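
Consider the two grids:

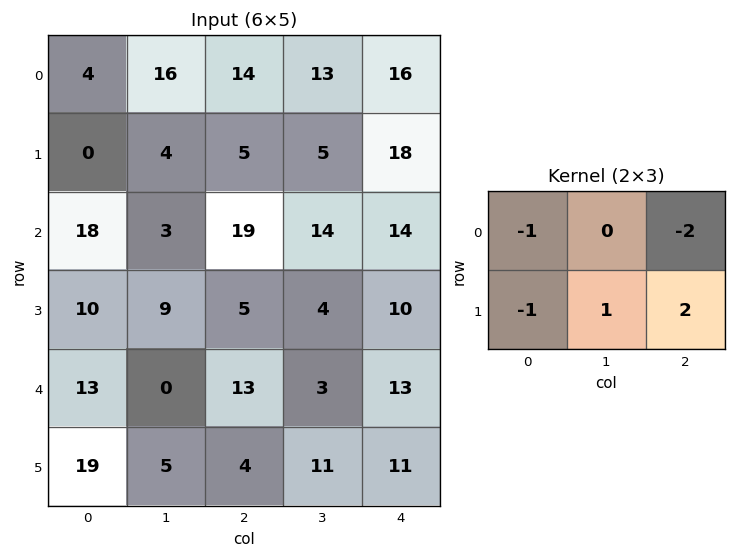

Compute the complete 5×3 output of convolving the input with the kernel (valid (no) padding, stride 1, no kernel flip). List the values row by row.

Output[0,0]: The receptive field on the input at this output position is [4 16 14 / 0 4 5]. Elementwise product with the kernel and sum: 4·-1 + 14·-2 + 0·-1 + 4·1 + 5·2.
Output[0,1]: The receptive field on the input at this output position is [16 14 13 / 4 5 5]. Elementwise product with the kernel and sum: 16·-1 + 13·-2 + 4·-1 + 5·1 + 5·2.

-18 -31 -10
13 30 -18
-47 -27 -28
-7 2 -9
-45 15 -10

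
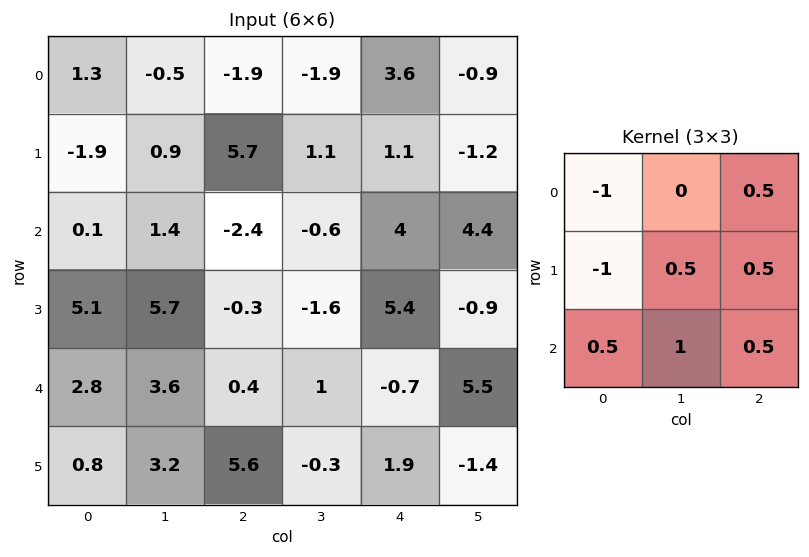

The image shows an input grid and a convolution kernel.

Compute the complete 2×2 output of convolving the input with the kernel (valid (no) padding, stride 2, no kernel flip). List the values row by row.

Output[0,0]: The receptive field on the input at this output position is [1.3 -0.5 -1.9 / -1.9 0.9 5.7 / 0.1 1.4 -2.4]. Elementwise product with the kernel and sum: 1.3·-1 + -1.9·0.5 + -1.9·-1 + 0.9·0.5 + 5.7·0.5 + 0.1·0.5 + 1.4·1 + -2.4·0.5.

3.2 -0.7
1.5 7.45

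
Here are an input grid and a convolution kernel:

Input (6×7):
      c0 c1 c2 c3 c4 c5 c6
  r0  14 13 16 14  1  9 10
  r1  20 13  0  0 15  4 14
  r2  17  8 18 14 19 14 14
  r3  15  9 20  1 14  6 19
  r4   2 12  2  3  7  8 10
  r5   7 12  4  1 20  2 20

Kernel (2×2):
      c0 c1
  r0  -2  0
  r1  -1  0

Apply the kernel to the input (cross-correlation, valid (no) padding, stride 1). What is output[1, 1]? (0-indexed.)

-34

The receptive field on the input at this output position is [13 0 / 8 18]. Elementwise product with the kernel and sum: 13·-2 + 8·-1.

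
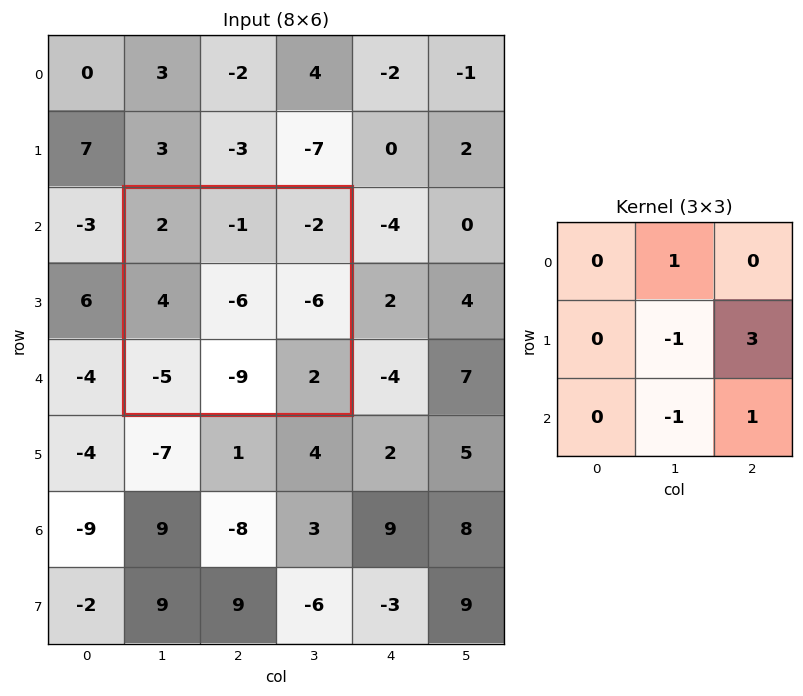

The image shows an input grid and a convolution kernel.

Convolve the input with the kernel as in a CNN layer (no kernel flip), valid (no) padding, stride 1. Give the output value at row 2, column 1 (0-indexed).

The receptive field on the input at this output position is [2 -1 -2 / 4 -6 -6 / -5 -9 2]. Elementwise product with the kernel and sum: -1·1 + -6·-1 + -6·3 + -9·-1 + 2·1.

-2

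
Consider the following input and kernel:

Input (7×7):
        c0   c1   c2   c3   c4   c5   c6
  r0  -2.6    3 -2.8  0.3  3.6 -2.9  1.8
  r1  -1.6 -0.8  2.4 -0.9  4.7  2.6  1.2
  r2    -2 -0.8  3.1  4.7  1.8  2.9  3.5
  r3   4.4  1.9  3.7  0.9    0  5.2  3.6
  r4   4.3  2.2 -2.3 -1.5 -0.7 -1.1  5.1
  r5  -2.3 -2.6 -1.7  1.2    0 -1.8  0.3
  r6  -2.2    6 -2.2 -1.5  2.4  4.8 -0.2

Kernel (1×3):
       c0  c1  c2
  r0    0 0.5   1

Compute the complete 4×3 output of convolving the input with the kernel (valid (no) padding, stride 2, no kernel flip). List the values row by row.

-1.3 3.75 0.35
2.7 4.15 4.95
-1.2 -1.45 4.55
0.8 1.65 2.2

Output[0,0]: The receptive field on the input at this output position is [-2.6 3 -2.8]. Elementwise product with the kernel and sum: 3·0.5 + -2.8·1.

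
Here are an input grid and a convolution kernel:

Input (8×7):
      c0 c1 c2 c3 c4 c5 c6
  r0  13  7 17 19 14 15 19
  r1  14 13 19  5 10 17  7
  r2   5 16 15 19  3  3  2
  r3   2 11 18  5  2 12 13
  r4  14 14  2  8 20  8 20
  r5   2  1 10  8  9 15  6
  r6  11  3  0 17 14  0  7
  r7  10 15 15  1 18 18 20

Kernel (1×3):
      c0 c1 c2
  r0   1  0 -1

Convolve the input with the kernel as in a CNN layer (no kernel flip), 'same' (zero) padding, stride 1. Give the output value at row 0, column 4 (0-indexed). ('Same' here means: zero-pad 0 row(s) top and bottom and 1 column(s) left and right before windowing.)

4

The receptive field on the zero-padded input at this output position is [19 14 15]. Elementwise product with the kernel and sum: 19·1 + 15·-1.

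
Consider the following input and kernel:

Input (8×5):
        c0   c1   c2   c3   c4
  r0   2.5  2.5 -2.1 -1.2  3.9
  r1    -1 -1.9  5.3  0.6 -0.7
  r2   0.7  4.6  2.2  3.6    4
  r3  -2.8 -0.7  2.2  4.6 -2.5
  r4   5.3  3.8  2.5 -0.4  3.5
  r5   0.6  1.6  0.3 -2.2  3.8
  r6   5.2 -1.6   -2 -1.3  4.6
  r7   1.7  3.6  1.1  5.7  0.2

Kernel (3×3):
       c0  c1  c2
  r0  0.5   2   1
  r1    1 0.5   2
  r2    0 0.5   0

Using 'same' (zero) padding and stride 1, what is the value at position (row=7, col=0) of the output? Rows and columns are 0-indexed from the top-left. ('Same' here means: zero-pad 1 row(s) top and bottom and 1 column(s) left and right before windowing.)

16.85

The receptive field on the zero-padded input at this output position is [0 5.2 -1.6 / 0 1.7 3.6 / 0 0 0]. Elementwise product with the kernel and sum: 0·0.5 + 5.2·2 + -1.6·1 + 0·1 + 1.7·0.5 + 3.6·2 + 0·0.5.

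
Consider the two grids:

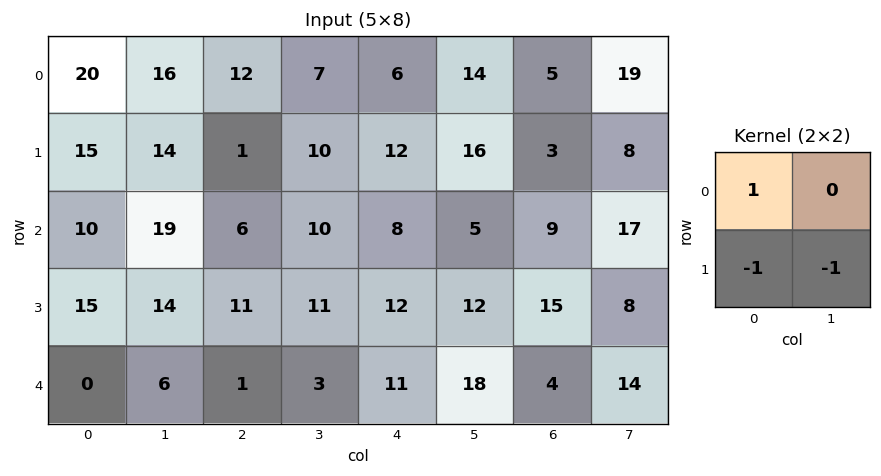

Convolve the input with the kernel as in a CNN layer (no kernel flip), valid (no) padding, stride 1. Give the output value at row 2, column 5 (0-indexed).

-22

The receptive field on the input at this output position is [5 9 / 12 15]. Elementwise product with the kernel and sum: 5·1 + 12·-1 + 15·-1.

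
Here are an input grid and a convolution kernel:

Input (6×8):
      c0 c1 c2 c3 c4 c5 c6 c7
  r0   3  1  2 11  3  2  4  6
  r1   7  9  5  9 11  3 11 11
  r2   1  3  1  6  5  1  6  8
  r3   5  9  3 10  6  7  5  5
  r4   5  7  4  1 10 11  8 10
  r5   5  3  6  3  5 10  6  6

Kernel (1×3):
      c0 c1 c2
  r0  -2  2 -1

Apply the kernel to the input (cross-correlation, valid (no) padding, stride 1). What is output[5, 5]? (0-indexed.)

The receptive field on the input at this output position is [10 6 6]. Elementwise product with the kernel and sum: 10·-2 + 6·2 + 6·-1.

-14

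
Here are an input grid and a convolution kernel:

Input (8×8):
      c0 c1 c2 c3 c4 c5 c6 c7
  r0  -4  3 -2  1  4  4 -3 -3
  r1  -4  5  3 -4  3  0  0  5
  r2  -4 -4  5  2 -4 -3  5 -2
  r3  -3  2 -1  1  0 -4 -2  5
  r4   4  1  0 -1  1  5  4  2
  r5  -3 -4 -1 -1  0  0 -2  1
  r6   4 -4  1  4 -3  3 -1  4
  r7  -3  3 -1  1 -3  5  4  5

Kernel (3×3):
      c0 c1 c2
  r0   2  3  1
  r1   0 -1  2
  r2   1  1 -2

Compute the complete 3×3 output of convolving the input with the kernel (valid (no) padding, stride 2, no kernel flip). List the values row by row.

-18 28 0
-14 8 -14
11 10 19

Output[0,0]: The receptive field on the input at this output position is [-4 3 -2 / -4 5 3 / -4 -4 5]. Elementwise product with the kernel and sum: -4·2 + 3·3 + -2·1 + 5·-1 + 3·2 + -4·1 + -4·1 + 5·-2.
Output[0,1]: The receptive field on the input at this output position is [-2 1 4 / 3 -4 3 / 5 2 -4]. Elementwise product with the kernel and sum: -2·2 + 1·3 + 4·1 + -4·-1 + 3·2 + 5·1 + 2·1 + -4·-2.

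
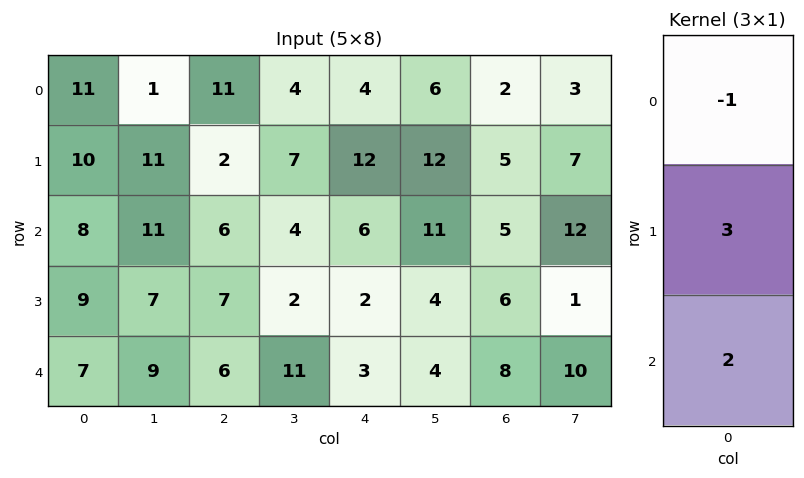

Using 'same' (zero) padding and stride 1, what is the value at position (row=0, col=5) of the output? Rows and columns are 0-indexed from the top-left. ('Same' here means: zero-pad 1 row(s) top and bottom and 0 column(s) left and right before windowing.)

42

The receptive field on the zero-padded input at this output position is [0 / 6 / 12]. Elementwise product with the kernel and sum: 0·-1 + 6·3 + 12·2.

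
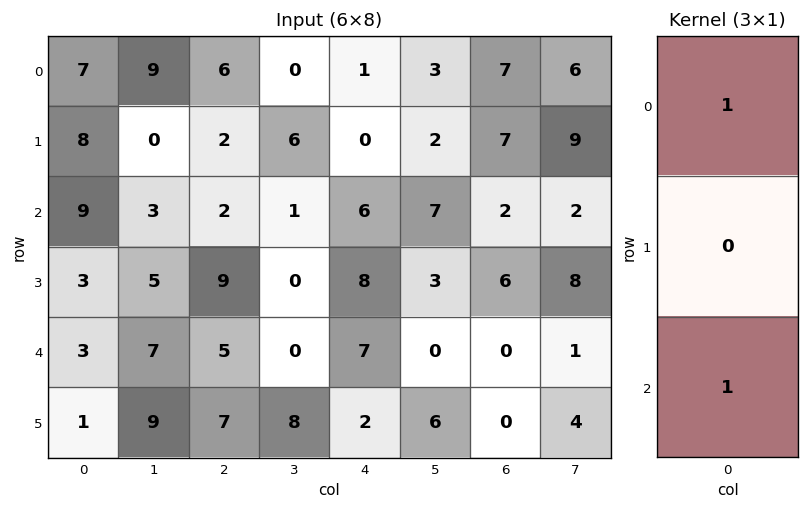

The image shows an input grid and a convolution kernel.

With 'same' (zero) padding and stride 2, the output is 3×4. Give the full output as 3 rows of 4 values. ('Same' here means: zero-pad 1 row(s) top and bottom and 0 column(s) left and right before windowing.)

8 2 0 7
11 11 8 13
4 16 10 6

Output[0,0]: The receptive field on the zero-padded input at this output position is [0 / 7 / 8]. Elementwise product with the kernel and sum: 0·1 + 8·1.
Output[0,1]: The receptive field on the zero-padded input at this output position is [0 / 6 / 2]. Elementwise product with the kernel and sum: 0·1 + 2·1.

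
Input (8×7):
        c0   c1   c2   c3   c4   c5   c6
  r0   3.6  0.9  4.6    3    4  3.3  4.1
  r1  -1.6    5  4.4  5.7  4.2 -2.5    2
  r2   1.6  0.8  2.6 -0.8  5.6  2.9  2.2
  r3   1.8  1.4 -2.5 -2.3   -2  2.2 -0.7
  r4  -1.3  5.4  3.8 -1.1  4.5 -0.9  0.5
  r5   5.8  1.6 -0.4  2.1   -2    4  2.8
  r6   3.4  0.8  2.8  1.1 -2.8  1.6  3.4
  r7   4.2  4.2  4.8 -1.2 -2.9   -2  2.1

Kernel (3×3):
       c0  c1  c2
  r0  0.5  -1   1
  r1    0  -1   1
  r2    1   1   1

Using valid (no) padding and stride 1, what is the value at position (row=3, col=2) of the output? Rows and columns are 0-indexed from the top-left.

The receptive field on the input at this output position is [-2.5 -2.3 -2 / 3.8 -1.1 4.5 / -0.4 2.1 -2]. Elementwise product with the kernel and sum: -2.5·0.5 + -2.3·-1 + -2·1 + -1.1·-1 + 4.5·1 + -0.4·1 + 2.1·1 + -2·1.

4.35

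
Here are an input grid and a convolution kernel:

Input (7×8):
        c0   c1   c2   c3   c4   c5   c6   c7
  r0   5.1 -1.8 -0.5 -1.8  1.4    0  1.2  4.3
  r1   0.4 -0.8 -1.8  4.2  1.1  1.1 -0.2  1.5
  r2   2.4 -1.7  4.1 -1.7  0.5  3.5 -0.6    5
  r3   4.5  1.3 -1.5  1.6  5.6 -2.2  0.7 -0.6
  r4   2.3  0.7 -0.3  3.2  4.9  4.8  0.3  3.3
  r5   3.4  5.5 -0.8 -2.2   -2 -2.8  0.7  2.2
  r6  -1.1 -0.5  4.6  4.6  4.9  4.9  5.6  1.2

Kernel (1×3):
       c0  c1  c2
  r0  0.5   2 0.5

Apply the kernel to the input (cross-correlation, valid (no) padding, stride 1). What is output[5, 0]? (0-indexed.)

12.3

The receptive field on the input at this output position is [3.4 5.5 -0.8]. Elementwise product with the kernel and sum: 3.4·0.5 + 5.5·2 + -0.8·0.5.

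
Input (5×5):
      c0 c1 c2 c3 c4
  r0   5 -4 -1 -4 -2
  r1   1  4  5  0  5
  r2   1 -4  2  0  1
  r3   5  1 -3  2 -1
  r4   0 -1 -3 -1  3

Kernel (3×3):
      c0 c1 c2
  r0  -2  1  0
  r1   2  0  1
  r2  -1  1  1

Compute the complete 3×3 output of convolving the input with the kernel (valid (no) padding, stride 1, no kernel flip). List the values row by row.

-10 21 12
-1 -13 -1
-3 11 -6

Output[0,0]: The receptive field on the input at this output position is [5 -4 -1 / 1 4 5 / 1 -4 2]. Elementwise product with the kernel and sum: 5·-2 + -4·1 + 1·2 + 5·1 + 1·-1 + -4·1 + 2·1.
Output[0,1]: The receptive field on the input at this output position is [-4 -1 -4 / 4 5 0 / -4 2 0]. Elementwise product with the kernel and sum: -4·-2 + -1·1 + 4·2 + 0·1 + -4·-1 + 2·1 + 0·1.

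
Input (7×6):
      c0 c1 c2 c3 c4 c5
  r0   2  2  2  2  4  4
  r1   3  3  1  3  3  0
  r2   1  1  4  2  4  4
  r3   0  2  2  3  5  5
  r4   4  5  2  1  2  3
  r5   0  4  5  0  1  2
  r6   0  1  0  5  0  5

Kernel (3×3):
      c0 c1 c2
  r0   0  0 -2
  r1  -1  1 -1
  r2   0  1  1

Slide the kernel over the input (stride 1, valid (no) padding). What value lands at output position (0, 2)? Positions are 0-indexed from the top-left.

-3

The receptive field on the input at this output position is [2 2 4 / 1 3 3 / 4 2 4]. Elementwise product with the kernel and sum: 4·-2 + 1·-1 + 3·1 + 3·-1 + 2·1 + 4·1.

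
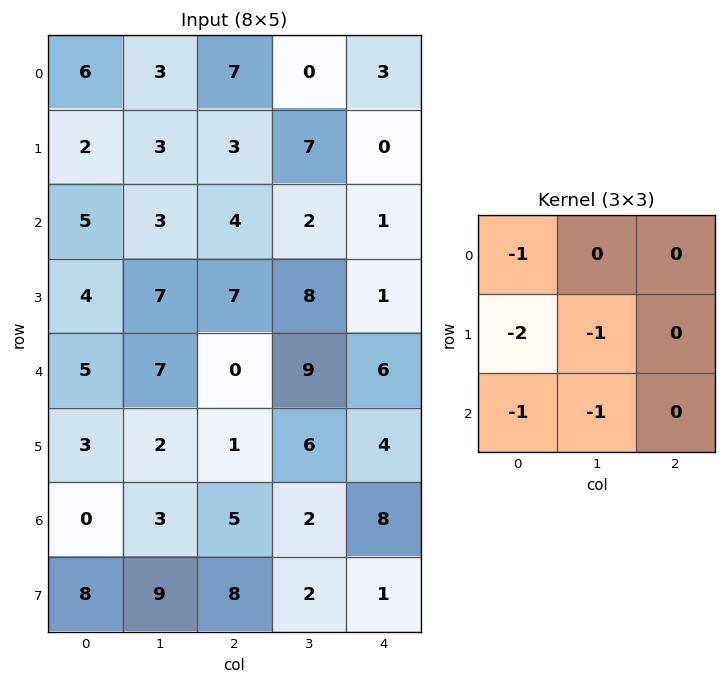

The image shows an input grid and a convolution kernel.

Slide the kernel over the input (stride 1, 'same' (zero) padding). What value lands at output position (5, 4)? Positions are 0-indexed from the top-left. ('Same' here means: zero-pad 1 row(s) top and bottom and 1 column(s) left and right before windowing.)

The receptive field on the zero-padded input at this output position is [9 6 0 / 6 4 0 / 2 8 0]. Elementwise product with the kernel and sum: 9·-1 + 6·-2 + 4·-1 + 2·-1 + 8·-1.

-35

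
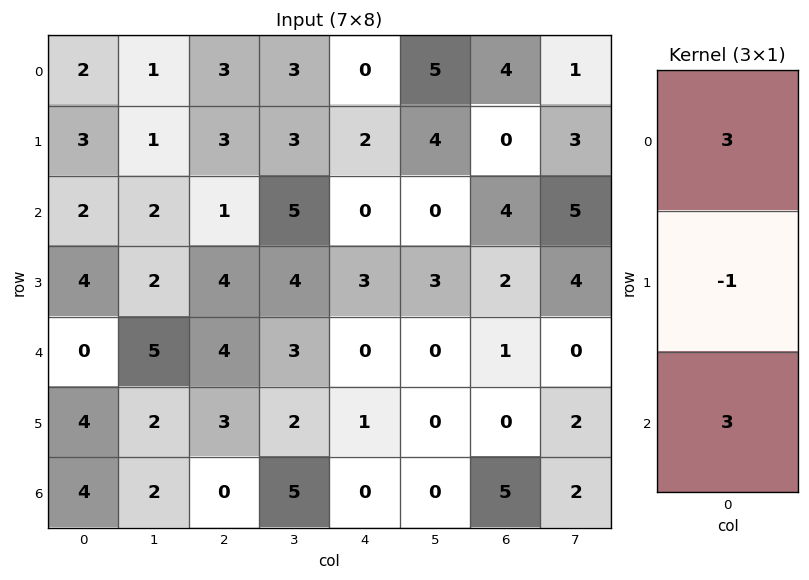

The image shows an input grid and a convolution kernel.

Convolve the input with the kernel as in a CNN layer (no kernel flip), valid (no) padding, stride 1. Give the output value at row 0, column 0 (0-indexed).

The receptive field on the input at this output position is [2 / 3 / 2]. Elementwise product with the kernel and sum: 2·3 + 3·-1 + 2·3.

9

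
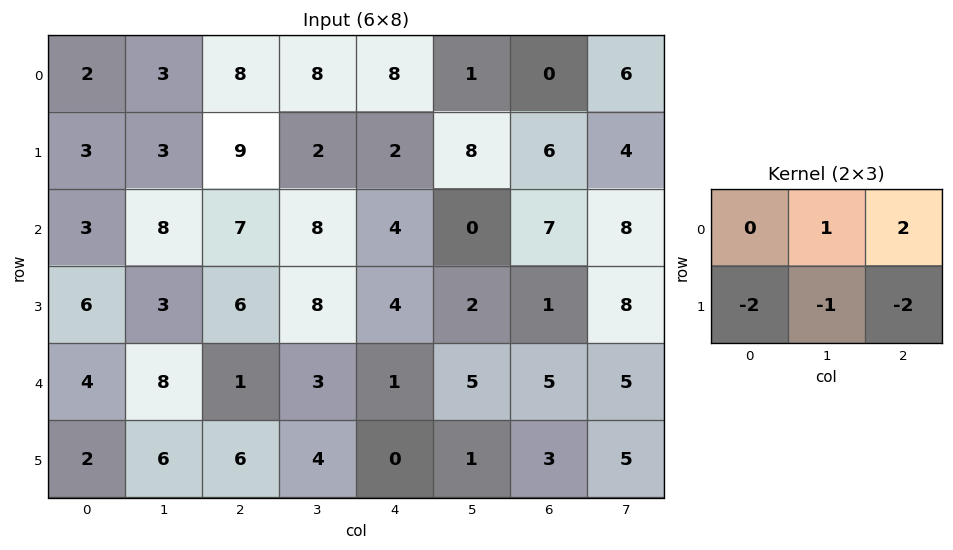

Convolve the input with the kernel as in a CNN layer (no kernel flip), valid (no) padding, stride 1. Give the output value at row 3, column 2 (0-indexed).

9

The receptive field on the input at this output position is [6 8 4 / 1 3 1]. Elementwise product with the kernel and sum: 8·1 + 4·2 + 1·-2 + 3·-1 + 1·-2.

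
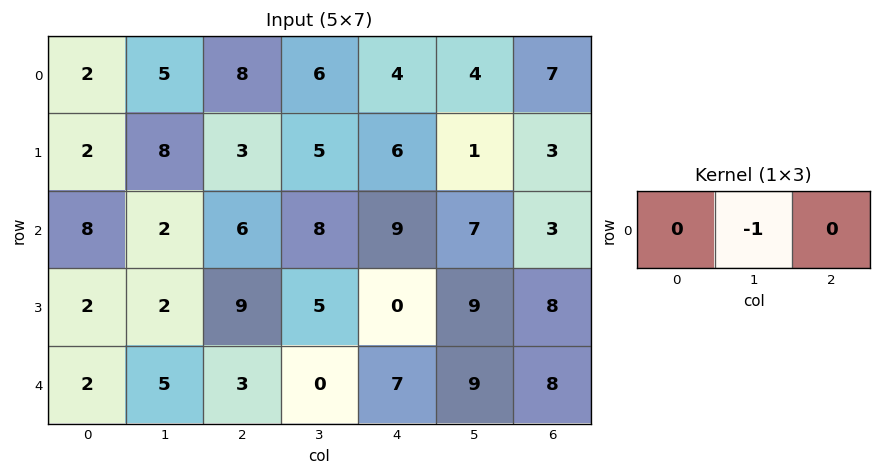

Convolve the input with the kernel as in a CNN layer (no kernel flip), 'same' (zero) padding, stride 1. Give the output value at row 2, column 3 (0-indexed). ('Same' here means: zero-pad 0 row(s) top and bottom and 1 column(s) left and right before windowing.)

The receptive field on the zero-padded input at this output position is [6 8 9]. Elementwise product with the kernel and sum: 8·-1.

-8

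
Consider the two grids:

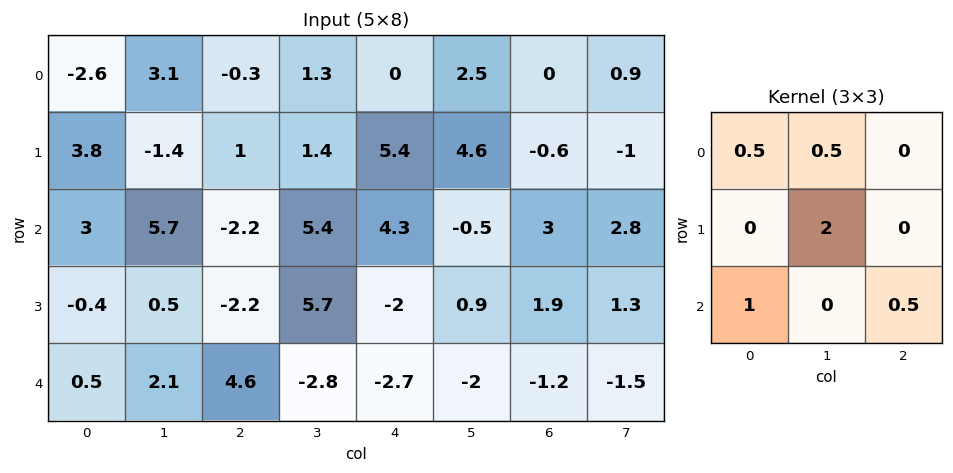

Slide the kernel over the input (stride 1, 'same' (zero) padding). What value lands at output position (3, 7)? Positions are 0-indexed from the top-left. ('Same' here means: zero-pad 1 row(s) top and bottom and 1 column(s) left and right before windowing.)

The receptive field on the zero-padded input at this output position is [3 2.8 0 / 1.9 1.3 0 / -1.2 -1.5 0]. Elementwise product with the kernel and sum: 3·0.5 + 2.8·0.5 + 1.3·2 + -1.2·1 + 0·0.5.

4.3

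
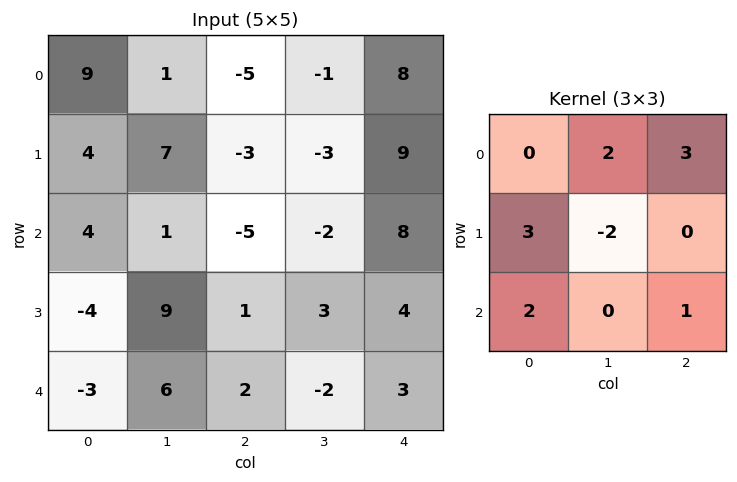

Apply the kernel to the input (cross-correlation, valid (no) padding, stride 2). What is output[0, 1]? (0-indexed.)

17

The receptive field on the input at this output position is [-5 -1 8 / -3 -3 9 / -5 -2 8]. Elementwise product with the kernel and sum: -1·2 + 8·3 + -3·3 + -3·-2 + -5·2 + 8·1.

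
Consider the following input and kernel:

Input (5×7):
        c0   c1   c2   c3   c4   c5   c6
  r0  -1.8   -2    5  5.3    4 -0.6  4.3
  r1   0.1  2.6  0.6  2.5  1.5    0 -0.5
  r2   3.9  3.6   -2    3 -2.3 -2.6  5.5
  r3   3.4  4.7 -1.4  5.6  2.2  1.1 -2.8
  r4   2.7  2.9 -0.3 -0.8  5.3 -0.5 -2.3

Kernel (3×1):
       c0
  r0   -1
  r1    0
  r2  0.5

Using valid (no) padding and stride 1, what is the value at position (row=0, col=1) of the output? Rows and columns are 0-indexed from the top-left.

The receptive field on the input at this output position is [-2 / 2.6 / 3.6]. Elementwise product with the kernel and sum: -2·-1 + 3.6·0.5.

3.8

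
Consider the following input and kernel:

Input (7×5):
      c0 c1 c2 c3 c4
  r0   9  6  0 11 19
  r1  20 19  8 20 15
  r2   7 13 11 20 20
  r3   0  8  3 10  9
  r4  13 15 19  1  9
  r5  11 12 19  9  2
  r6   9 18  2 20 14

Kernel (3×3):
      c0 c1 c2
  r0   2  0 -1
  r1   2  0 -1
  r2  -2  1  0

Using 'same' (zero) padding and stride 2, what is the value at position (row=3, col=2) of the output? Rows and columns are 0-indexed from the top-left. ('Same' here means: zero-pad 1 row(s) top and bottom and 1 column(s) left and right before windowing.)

58

The receptive field on the zero-padded input at this output position is [9 2 0 / 20 14 0 / 0 0 0]. Elementwise product with the kernel and sum: 9·2 + 0·-1 + 20·2 + 0·-1 + 0·-2 + 0·1.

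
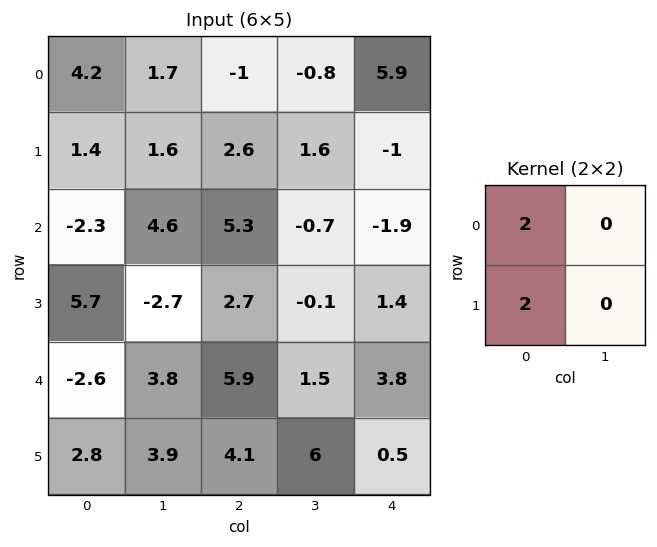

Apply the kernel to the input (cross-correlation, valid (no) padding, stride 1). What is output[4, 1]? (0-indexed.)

The receptive field on the input at this output position is [3.8 5.9 / 3.9 4.1]. Elementwise product with the kernel and sum: 3.8·2 + 3.9·2.

15.4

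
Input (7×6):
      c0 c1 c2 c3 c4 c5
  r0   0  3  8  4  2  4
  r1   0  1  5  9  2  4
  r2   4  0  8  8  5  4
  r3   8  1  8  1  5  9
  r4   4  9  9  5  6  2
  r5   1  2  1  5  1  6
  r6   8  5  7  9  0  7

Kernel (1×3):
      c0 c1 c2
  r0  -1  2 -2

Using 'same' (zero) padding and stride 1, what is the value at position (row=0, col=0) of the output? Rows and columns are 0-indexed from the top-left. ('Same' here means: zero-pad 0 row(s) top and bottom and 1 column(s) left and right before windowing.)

-6

The receptive field on the zero-padded input at this output position is [0 0 3]. Elementwise product with the kernel and sum: 0·-1 + 0·2 + 3·-2.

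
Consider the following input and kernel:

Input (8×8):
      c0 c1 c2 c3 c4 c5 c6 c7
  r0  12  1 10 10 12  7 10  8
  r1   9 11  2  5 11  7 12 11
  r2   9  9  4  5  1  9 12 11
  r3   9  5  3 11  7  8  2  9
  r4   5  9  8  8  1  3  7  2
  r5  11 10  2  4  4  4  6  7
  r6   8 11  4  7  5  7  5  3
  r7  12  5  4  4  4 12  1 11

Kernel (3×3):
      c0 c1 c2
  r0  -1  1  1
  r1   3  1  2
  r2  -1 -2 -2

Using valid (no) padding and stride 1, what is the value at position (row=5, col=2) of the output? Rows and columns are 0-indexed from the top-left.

The receptive field on the input at this output position is [2 4 4 / 4 7 5 / 4 4 4]. Elementwise product with the kernel and sum: 2·-1 + 4·1 + 4·1 + 4·3 + 7·1 + 5·2 + 4·-1 + 4·-2 + 4·-2.

15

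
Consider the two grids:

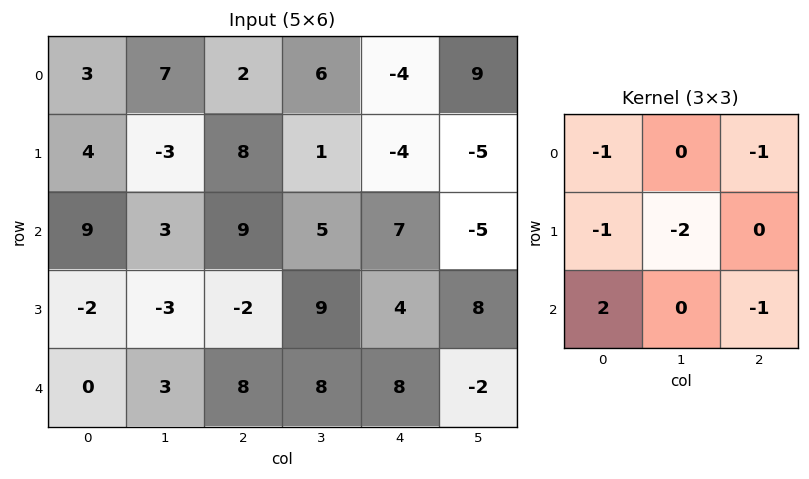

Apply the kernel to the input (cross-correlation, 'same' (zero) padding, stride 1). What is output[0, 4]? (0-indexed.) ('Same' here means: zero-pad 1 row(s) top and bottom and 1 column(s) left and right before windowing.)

The receptive field on the zero-padded input at this output position is [0 0 0 / 6 -4 9 / 1 -4 -5]. Elementwise product with the kernel and sum: 0·-1 + 0·-1 + 6·-1 + -4·-2 + 1·2 + -5·-1.

9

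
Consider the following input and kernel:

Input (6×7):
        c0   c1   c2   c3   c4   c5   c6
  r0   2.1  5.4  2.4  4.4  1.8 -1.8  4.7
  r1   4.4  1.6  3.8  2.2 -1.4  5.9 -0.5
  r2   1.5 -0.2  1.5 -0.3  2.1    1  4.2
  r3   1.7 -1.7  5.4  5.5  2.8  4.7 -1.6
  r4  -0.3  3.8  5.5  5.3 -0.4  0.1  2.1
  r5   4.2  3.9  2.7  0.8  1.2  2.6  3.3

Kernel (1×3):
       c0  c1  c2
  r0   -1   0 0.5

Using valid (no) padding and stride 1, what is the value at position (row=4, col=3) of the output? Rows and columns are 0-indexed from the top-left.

The receptive field on the input at this output position is [5.3 -0.4 0.1]. Elementwise product with the kernel and sum: 5.3·-1 + 0.1·0.5.

-5.25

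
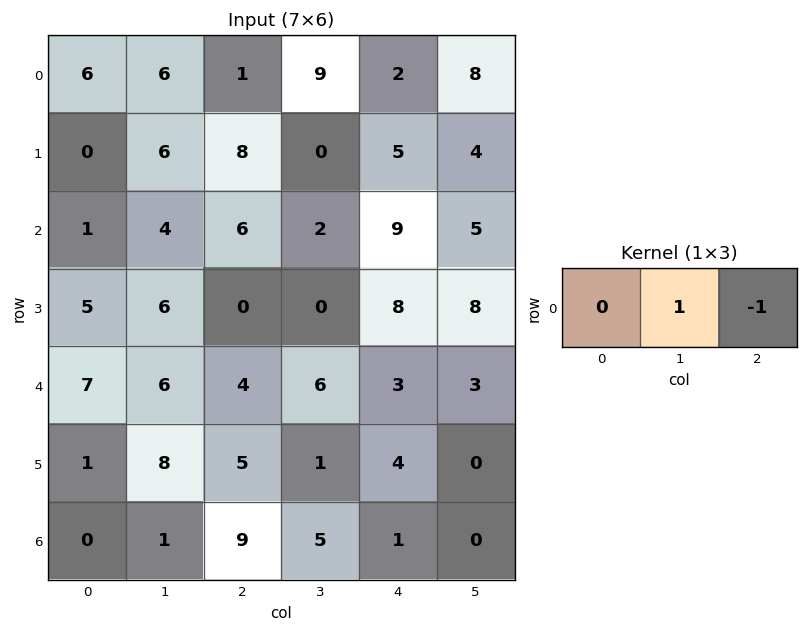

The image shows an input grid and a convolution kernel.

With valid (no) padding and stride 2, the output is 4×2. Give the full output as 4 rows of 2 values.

Output[0,0]: The receptive field on the input at this output position is [6 6 1]. Elementwise product with the kernel and sum: 6·1 + 1·-1.
Output[0,1]: The receptive field on the input at this output position is [1 9 2]. Elementwise product with the kernel and sum: 9·1 + 2·-1.

5 7
-2 -7
2 3
-8 4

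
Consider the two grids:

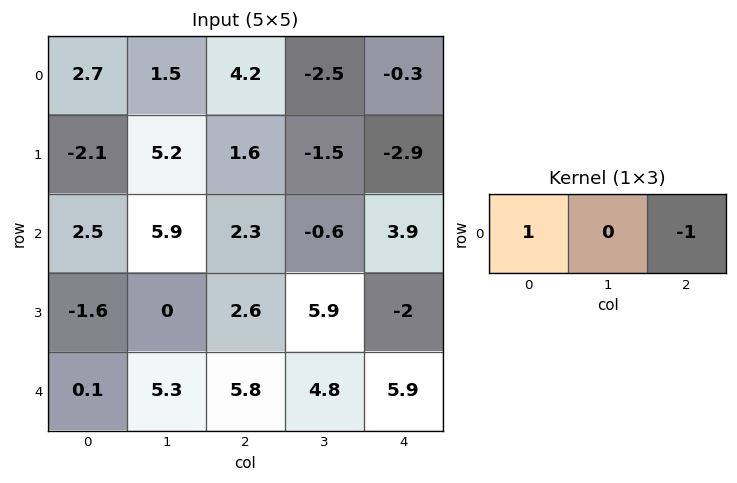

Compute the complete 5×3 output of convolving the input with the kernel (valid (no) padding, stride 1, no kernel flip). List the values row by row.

-1.5 4 4.5
-3.7 6.7 4.5
0.2 6.5 -1.6
-4.2 -5.9 4.6
-5.7 0.5 -0.1

Output[0,0]: The receptive field on the input at this output position is [2.7 1.5 4.2]. Elementwise product with the kernel and sum: 2.7·1 + 4.2·-1.
Output[0,1]: The receptive field on the input at this output position is [1.5 4.2 -2.5]. Elementwise product with the kernel and sum: 1.5·1 + -2.5·-1.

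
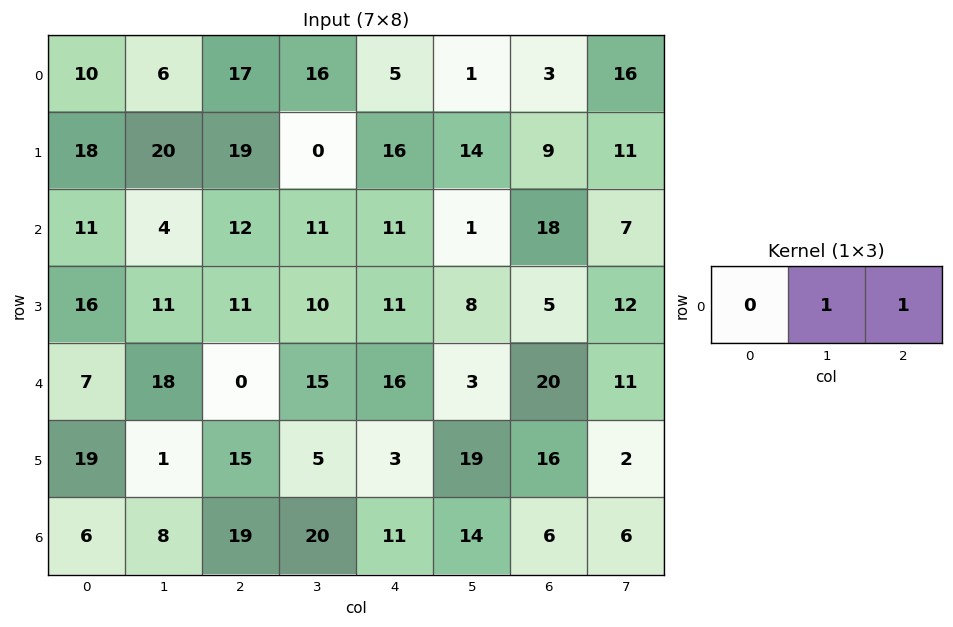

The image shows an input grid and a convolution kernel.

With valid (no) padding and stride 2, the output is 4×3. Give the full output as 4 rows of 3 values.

Output[0,0]: The receptive field on the input at this output position is [10 6 17]. Elementwise product with the kernel and sum: 6·1 + 17·1.

23 21 4
16 22 19
18 31 23
27 31 20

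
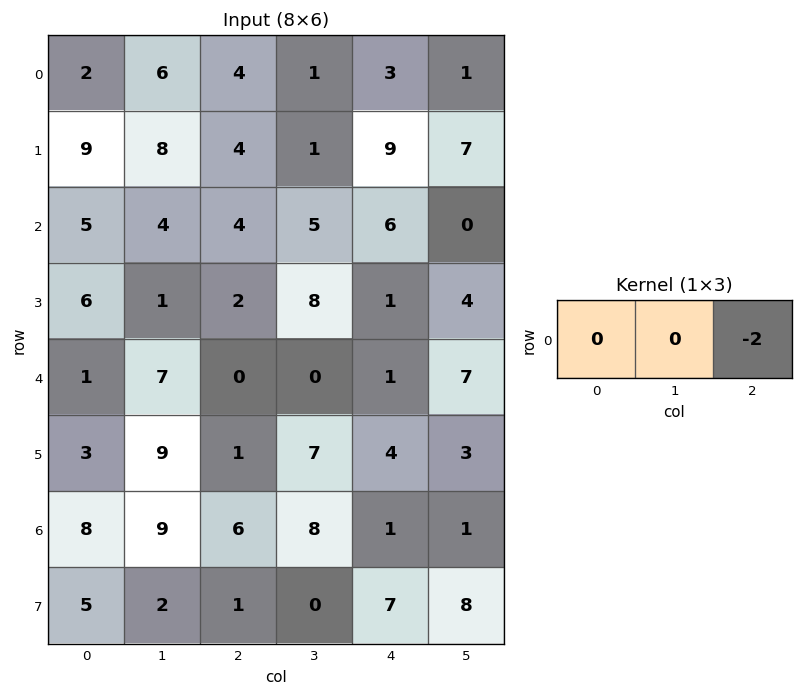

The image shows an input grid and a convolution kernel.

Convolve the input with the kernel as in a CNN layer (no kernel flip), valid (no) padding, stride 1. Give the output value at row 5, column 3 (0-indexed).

-6

The receptive field on the input at this output position is [7 4 3]. Elementwise product with the kernel and sum: 3·-2.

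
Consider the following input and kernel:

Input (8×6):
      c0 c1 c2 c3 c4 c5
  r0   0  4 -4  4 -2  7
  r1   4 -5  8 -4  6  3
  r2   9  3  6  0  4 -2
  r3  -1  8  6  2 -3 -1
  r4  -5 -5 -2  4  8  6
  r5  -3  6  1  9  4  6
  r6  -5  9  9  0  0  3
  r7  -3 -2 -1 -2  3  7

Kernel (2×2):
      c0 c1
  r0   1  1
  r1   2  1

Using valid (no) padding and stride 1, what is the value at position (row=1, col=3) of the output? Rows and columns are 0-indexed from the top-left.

The receptive field on the input at this output position is [-4 6 / 0 4]. Elementwise product with the kernel and sum: -4·1 + 6·1 + 0·2 + 4·1.

6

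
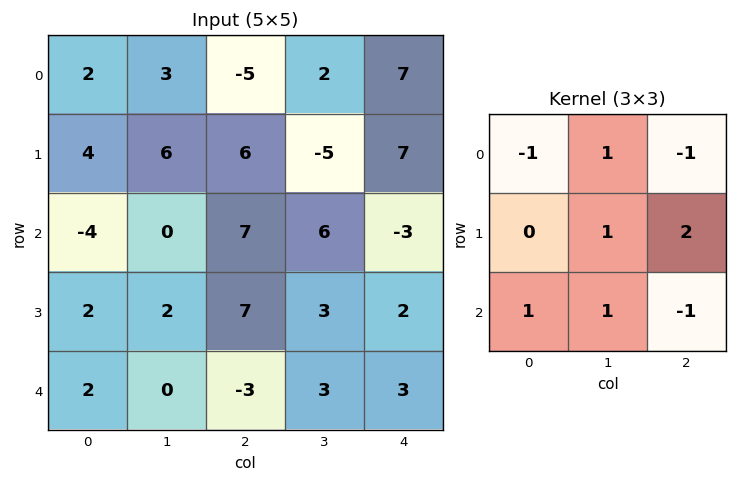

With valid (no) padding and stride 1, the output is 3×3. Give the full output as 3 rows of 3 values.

Output[0,0]: The receptive field on the input at this output position is [2 3 -5 / 4 6 6 / -4 0 7]. Elementwise product with the kernel and sum: 2·-1 + 3·1 + -5·-1 + 6·1 + 6·2 + -4·1 + 0·1 + 7·-1.

13 -13 25
7 30 -10
18 8 6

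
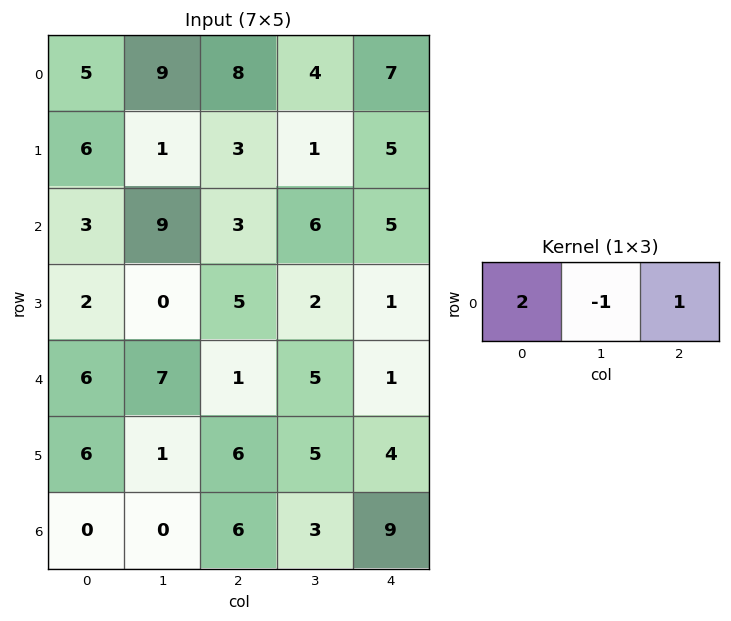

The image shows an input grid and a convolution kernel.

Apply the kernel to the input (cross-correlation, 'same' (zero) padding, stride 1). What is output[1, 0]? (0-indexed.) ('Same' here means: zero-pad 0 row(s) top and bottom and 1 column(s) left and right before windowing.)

The receptive field on the zero-padded input at this output position is [0 6 1]. Elementwise product with the kernel and sum: 0·2 + 6·-1 + 1·1.

-5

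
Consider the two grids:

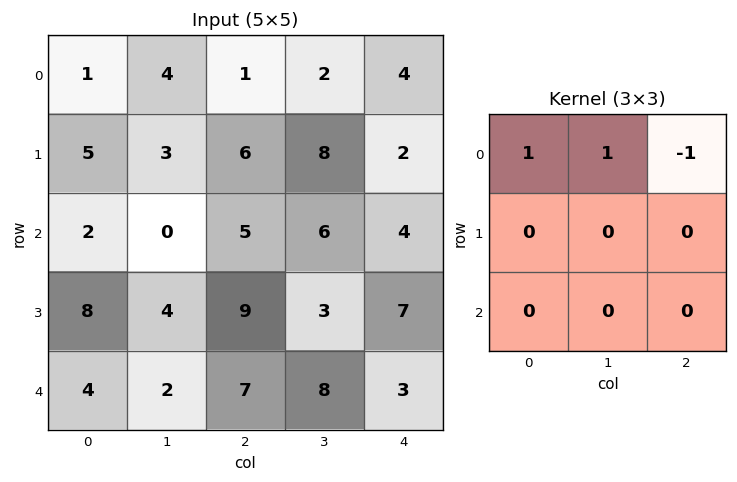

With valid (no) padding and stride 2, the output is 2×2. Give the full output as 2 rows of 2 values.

Output[0,0]: The receptive field on the input at this output position is [1 4 1 / 5 3 6 / 2 0 5]. Elementwise product with the kernel and sum: 1·1 + 4·1 + 1·-1.

4 -1
-3 7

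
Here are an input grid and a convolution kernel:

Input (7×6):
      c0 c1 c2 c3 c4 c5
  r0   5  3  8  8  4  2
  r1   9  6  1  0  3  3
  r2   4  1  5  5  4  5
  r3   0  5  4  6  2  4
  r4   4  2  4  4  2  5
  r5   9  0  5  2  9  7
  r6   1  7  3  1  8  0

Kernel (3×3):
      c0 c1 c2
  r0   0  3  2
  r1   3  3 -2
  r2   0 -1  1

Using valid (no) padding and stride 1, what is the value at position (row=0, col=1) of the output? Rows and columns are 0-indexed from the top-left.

61

The receptive field on the input at this output position is [3 8 8 / 6 1 0 / 1 5 5]. Elementwise product with the kernel and sum: 8·3 + 8·2 + 6·3 + 1·3 + 0·-2 + 5·-1 + 5·1.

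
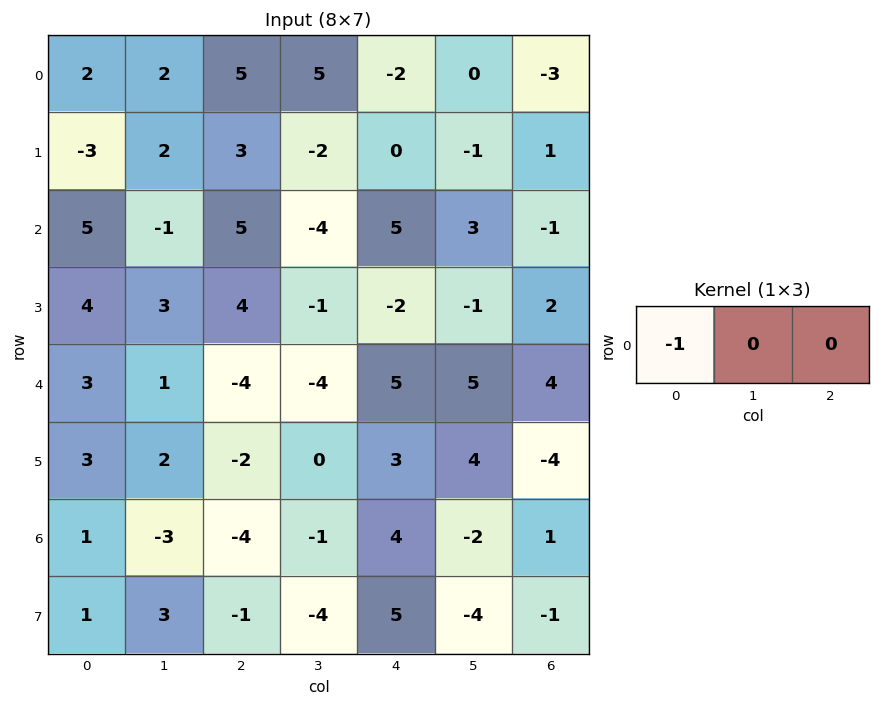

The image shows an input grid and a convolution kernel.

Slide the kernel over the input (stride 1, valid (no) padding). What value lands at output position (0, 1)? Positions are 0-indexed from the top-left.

The receptive field on the input at this output position is [2 5 5]. Elementwise product with the kernel and sum: 2·-1.

-2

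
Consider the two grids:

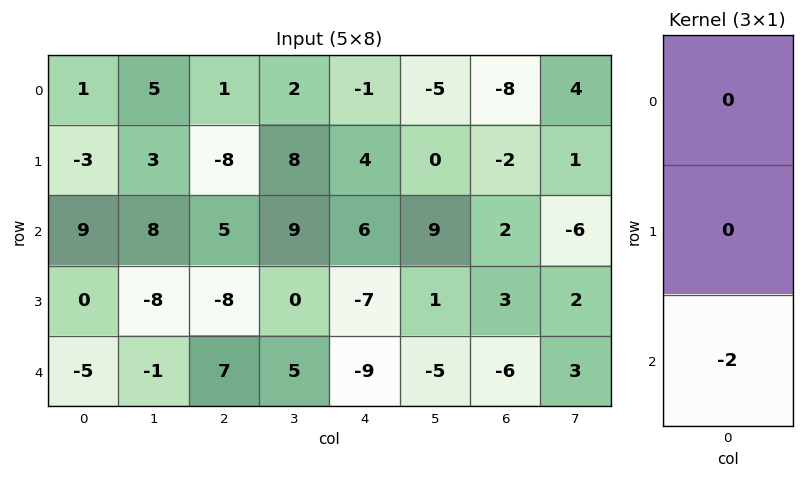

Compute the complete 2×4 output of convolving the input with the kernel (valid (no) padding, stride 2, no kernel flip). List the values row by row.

Output[0,0]: The receptive field on the input at this output position is [1 / -3 / 9]. Elementwise product with the kernel and sum: 9·-2.

-18 -10 -12 -4
10 -14 18 12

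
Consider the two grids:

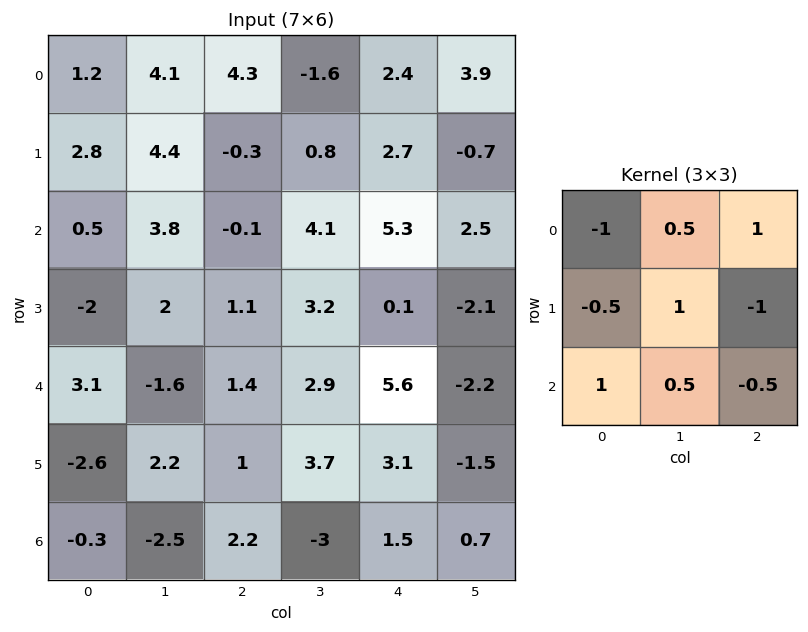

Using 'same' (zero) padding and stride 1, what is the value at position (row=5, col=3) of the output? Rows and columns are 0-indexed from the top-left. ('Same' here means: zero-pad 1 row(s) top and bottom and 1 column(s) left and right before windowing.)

5.7

The receptive field on the zero-padded input at this output position is [1.4 2.9 5.6 / 1 3.7 3.1 / 2.2 -3 1.5]. Elementwise product with the kernel and sum: 1.4·-1 + 2.9·0.5 + 5.6·1 + 1·-0.5 + 3.7·1 + 3.1·-1 + 2.2·1 + -3·0.5 + 1.5·-0.5.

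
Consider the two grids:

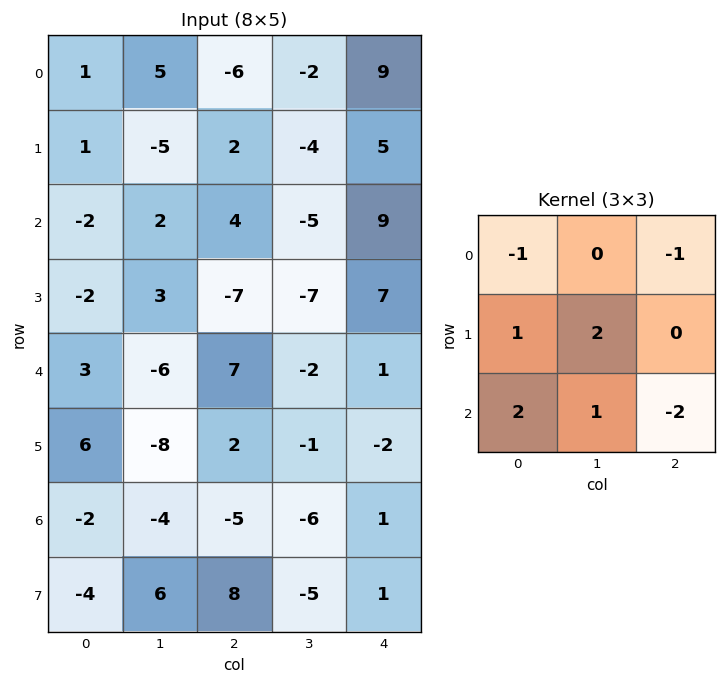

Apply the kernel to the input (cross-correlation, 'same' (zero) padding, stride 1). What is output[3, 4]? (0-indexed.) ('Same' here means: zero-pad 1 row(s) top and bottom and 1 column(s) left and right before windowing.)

9

The receptive field on the zero-padded input at this output position is [-5 9 0 / -7 7 0 / -2 1 0]. Elementwise product with the kernel and sum: -5·-1 + 0·-1 + -7·1 + 7·2 + -2·2 + 1·1 + 0·-2.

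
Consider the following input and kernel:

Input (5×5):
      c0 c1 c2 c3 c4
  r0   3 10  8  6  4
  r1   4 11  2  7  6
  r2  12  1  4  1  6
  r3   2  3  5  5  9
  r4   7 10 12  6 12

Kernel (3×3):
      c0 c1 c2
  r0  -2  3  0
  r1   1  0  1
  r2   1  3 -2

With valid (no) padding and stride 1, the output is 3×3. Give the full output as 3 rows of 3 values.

37 33 5
42 -6 29
-1 52 15

Output[0,0]: The receptive field on the input at this output position is [3 10 8 / 4 11 2 / 12 1 4]. Elementwise product with the kernel and sum: 3·-2 + 10·3 + 4·1 + 2·1 + 12·1 + 1·3 + 4·-2.
Output[0,1]: The receptive field on the input at this output position is [10 8 6 / 11 2 7 / 1 4 1]. Elementwise product with the kernel and sum: 10·-2 + 8·3 + 11·1 + 7·1 + 1·1 + 4·3 + 1·-2.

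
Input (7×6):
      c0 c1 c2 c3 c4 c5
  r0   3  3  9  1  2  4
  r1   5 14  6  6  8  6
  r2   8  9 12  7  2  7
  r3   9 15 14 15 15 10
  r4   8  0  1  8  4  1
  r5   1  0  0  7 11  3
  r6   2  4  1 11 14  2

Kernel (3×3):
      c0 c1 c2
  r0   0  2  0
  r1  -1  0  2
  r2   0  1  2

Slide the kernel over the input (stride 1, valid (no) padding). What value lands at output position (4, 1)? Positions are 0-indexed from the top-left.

The receptive field on the input at this output position is [0 1 8 / 0 0 7 / 4 1 11]. Elementwise product with the kernel and sum: 1·2 + 0·-1 + 7·2 + 1·1 + 11·2.

39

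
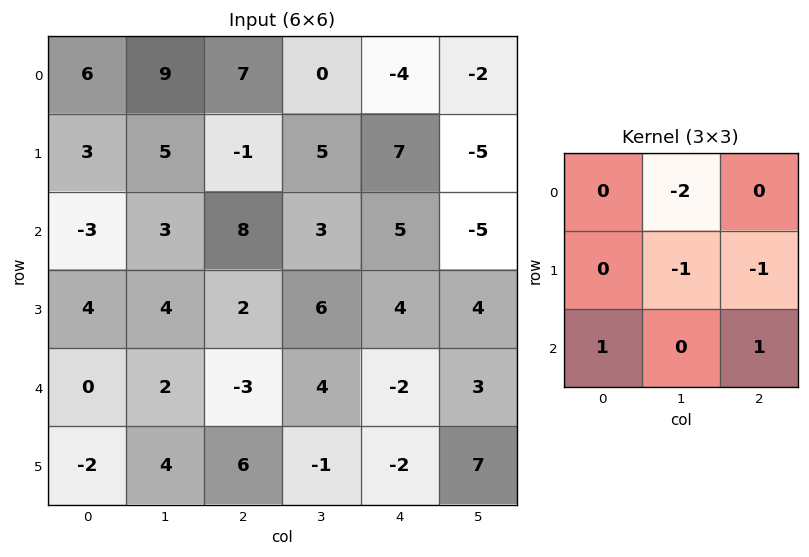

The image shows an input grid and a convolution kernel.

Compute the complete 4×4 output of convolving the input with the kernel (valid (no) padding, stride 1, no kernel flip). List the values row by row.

Output[0,0]: The receptive field on the input at this output position is [6 9 7 / 3 5 -1 / -3 3 8]. Elementwise product with the kernel and sum: 9·-2 + 5·-1 + -1·-1 + -3·1 + 8·1.
Output[0,1]: The receptive field on the input at this output position is [9 7 0 / 5 -1 5 / 3 8 3]. Elementwise product with the kernel and sum: 7·-2 + -1·-1 + 5·-1 + 3·1 + 3·1.

-17 -12 1 4
-15 1 -12 -4
-15 -18 -21 -11
-3 -2 -10 -3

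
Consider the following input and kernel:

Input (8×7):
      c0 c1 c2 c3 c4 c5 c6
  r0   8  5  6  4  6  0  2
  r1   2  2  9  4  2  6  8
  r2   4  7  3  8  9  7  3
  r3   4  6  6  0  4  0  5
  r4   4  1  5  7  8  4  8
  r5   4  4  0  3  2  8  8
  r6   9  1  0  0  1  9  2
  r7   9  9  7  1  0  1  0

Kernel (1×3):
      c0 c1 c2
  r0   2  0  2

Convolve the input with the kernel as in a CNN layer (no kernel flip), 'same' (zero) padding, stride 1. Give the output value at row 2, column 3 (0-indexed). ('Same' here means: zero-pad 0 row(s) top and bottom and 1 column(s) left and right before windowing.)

24

The receptive field on the zero-padded input at this output position is [3 8 9]. Elementwise product with the kernel and sum: 3·2 + 9·2.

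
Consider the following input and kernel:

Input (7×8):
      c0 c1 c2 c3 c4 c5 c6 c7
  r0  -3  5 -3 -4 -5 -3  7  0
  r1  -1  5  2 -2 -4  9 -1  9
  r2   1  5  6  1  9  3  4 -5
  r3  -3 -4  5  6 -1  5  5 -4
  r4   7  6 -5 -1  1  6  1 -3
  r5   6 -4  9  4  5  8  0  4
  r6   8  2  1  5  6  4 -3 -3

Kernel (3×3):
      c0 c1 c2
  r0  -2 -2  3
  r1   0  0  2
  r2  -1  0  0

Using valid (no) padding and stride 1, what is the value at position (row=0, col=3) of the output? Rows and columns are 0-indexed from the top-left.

The receptive field on the input at this output position is [-4 -5 -3 / -2 -4 9 / 1 9 3]. Elementwise product with the kernel and sum: -4·-2 + -5·-2 + -3·3 + 9·2 + 1·-1.

26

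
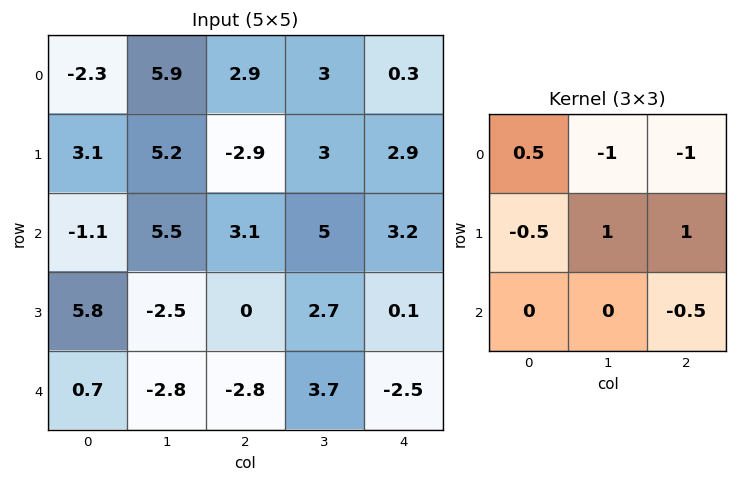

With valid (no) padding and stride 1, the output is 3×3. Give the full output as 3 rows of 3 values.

Output[0,0]: The receptive field on the input at this output position is [-2.3 5.9 2.9 / 3.1 5.2 -2.9 / -1.1 5.5 3.1]. Elementwise product with the kernel and sum: -2.3·0.5 + 5.9·-1 + 2.9·-1 + 3.1·-0.5 + 5.2·1 + -2.9·1 + 3.1·-0.5.

-10.75 -7.95 3.9
8.4 6.5 -0.75
-13.15 -3.25 -2.6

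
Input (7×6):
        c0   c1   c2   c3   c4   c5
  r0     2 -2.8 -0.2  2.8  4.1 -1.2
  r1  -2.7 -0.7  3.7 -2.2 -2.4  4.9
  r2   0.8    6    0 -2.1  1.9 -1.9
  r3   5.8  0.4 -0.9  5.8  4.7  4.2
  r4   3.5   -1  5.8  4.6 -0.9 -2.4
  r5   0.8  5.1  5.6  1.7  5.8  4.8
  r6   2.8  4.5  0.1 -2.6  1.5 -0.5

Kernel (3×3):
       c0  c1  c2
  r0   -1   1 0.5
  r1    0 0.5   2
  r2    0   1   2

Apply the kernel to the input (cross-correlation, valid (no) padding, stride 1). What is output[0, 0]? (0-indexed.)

The receptive field on the input at this output position is [2 -2.8 -0.2 / -2.7 -0.7 3.7 / 0.8 6 0]. Elementwise product with the kernel and sum: 2·-1 + -2.8·1 + -0.2·0.5 + -0.7·0.5 + 3.7·2 + 6·1 + 0·2.

8.15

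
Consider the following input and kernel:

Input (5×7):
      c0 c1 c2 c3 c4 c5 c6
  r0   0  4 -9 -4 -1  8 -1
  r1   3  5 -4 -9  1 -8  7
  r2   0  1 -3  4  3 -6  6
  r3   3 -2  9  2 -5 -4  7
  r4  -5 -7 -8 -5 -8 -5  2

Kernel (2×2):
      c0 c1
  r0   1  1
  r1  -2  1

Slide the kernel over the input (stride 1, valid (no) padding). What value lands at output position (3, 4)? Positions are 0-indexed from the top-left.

2

The receptive field on the input at this output position is [-5 -4 / -8 -5]. Elementwise product with the kernel and sum: -5·1 + -4·1 + -8·-2 + -5·1.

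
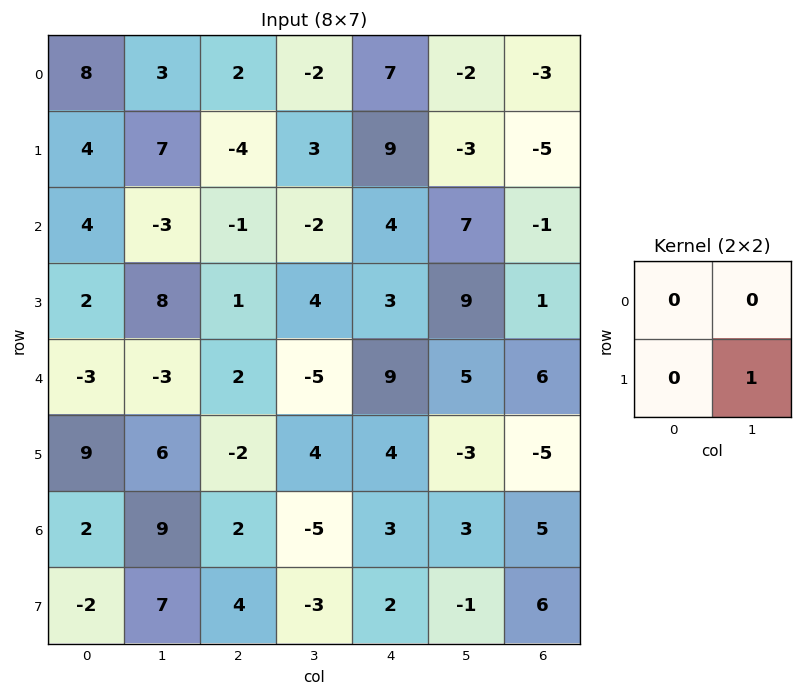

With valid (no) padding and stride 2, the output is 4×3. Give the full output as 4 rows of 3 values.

7 3 -3
8 4 9
6 4 -3
7 -3 -1

Output[0,0]: The receptive field on the input at this output position is [8 3 / 4 7]. Elementwise product with the kernel and sum: 7·1.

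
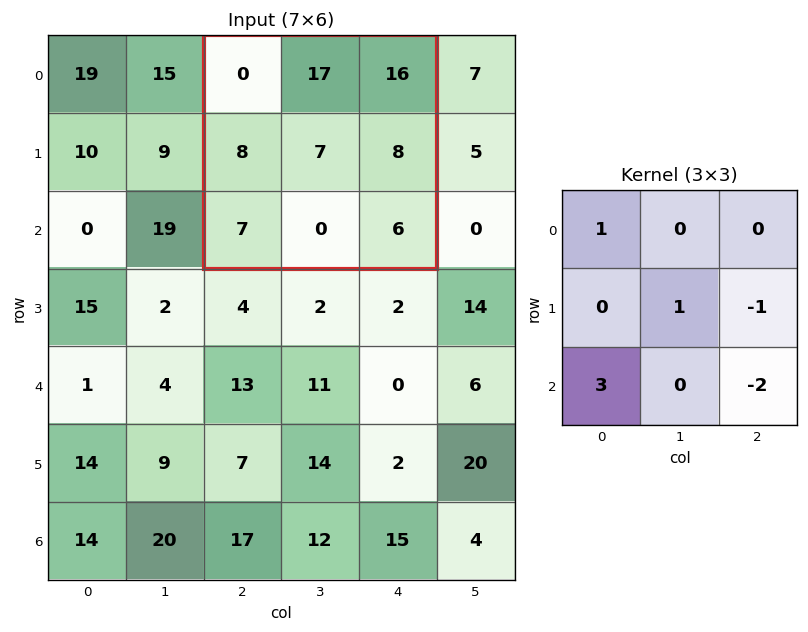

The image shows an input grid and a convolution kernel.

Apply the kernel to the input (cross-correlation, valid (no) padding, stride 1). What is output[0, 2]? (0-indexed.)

8

The receptive field on the input at this output position is [0 17 16 / 8 7 8 / 7 0 6]. Elementwise product with the kernel and sum: 0·1 + 7·1 + 8·-1 + 7·3 + 6·-2.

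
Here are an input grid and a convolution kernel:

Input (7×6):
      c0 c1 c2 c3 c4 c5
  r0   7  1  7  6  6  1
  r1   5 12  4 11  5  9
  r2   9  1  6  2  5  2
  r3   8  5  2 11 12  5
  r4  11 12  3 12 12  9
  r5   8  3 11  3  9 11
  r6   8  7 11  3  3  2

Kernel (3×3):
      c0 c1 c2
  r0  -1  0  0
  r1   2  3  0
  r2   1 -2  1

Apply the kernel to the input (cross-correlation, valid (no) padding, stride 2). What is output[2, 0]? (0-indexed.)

19

The receptive field on the input at this output position is [11 12 3 / 8 3 11 / 8 7 11]. Elementwise product with the kernel and sum: 11·-1 + 8·2 + 3·3 + 8·1 + 7·-2 + 11·1.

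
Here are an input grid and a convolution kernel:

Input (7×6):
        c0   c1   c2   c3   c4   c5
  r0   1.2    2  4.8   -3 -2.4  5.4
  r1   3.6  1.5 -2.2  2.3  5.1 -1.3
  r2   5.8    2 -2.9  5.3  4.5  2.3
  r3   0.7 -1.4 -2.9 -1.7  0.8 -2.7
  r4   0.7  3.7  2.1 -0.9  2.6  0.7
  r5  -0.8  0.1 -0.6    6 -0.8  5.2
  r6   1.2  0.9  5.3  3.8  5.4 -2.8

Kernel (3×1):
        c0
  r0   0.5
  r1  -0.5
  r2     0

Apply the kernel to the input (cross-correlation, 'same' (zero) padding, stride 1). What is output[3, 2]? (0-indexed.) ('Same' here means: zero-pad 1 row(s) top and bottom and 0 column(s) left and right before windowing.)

0

The receptive field on the zero-padded input at this output position is [-2.9 / -2.9 / 2.1]. Elementwise product with the kernel and sum: -2.9·0.5 + -2.9·-0.5.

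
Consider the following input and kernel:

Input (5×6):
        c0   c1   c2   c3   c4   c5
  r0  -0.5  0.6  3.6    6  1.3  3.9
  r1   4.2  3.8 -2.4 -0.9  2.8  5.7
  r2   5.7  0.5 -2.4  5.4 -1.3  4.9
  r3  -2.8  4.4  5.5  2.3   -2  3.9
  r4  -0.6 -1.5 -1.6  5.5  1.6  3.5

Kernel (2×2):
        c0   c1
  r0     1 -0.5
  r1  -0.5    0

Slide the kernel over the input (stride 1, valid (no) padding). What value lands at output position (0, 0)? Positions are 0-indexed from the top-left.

The receptive field on the input at this output position is [-0.5 0.6 / 4.2 3.8]. Elementwise product with the kernel and sum: -0.5·1 + 0.6·-0.5 + 4.2·-0.5.

-2.9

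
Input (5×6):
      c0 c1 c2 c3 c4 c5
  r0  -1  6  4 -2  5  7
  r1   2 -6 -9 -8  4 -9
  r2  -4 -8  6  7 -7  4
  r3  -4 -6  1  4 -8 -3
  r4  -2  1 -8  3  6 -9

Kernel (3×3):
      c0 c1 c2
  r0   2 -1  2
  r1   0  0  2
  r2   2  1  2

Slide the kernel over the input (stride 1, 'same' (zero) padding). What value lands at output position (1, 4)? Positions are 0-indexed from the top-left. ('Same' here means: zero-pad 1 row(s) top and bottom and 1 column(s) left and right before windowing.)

2

The receptive field on the zero-padded input at this output position is [-2 5 7 / -8 4 -9 / 7 -7 4]. Elementwise product with the kernel and sum: -2·2 + 5·-1 + 7·2 + -9·2 + 7·2 + -7·1 + 4·2.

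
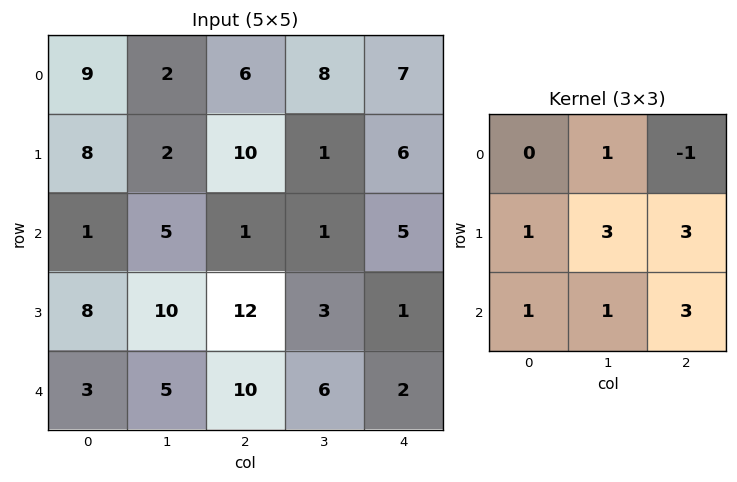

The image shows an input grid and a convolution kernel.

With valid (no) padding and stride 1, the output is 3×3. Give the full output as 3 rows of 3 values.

49 42 49
65 51 32
116 88 42

Output[0,0]: The receptive field on the input at this output position is [9 2 6 / 8 2 10 / 1 5 1]. Elementwise product with the kernel and sum: 2·1 + 6·-1 + 8·1 + 2·3 + 10·3 + 1·1 + 5·1 + 1·3.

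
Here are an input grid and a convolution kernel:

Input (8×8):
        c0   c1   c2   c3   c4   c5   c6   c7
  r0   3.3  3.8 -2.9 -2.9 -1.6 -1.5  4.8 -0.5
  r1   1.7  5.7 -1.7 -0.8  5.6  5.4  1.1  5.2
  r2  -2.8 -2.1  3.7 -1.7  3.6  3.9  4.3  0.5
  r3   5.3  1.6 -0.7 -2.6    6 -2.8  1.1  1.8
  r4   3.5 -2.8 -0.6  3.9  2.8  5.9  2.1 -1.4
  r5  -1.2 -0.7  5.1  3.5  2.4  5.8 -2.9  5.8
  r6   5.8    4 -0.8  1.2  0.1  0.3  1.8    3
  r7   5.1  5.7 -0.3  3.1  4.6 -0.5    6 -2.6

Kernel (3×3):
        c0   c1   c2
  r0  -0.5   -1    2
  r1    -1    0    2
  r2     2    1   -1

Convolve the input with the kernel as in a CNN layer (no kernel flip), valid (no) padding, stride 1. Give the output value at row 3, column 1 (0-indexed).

The receptive field on the input at this output position is [1.6 -0.7 -2.6 / -2.8 -0.6 3.9 / -0.7 5.1 3.5]. Elementwise product with the kernel and sum: 1.6·-0.5 + -0.7·-1 + -2.6·2 + -2.8·-1 + 3.9·2 + -0.7·2 + 5.1·1 + 3.5·-1.

5.5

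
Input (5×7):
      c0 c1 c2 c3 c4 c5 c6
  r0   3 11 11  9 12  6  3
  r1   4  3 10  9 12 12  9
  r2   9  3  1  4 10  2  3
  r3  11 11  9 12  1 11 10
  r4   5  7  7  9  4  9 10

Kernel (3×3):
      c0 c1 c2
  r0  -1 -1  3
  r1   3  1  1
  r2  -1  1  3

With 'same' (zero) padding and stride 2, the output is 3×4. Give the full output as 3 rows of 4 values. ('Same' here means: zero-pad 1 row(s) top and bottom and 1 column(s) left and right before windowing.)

Output[0,0]: The receptive field on the zero-padded input at this output position is [0 0 0 / 0 3 11 / 0 4 3]. Elementwise product with the kernel and sum: 0·-1 + 0·-1 + 0·3 + 0·3 + 3·1 + 11·1 + 0·-1 + 4·1 + 3·3.

27 87 84 18
61 62 61 -13
34 53 60 16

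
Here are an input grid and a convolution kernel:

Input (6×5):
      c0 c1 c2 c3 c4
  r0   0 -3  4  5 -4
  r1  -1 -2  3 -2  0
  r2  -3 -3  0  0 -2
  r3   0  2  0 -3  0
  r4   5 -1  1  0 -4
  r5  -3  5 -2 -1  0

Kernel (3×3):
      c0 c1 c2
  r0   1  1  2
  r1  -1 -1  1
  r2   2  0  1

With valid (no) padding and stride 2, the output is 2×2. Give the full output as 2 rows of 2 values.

Output[0,0]: The receptive field on the input at this output position is [0 -3 4 / -1 -2 3 / -3 -3 0]. Elementwise product with the kernel and sum: 0·1 + -3·1 + 4·2 + -1·-1 + -2·-1 + 3·1 + -3·2 + 0·1.
Output[0,1]: The receptive field on the input at this output position is [4 5 -4 / 3 -2 0 / 0 0 -2]. Elementwise product with the kernel and sum: 4·1 + 5·1 + -4·2 + 3·-1 + -2·-1 + 0·1 + 0·2 + -2·1.

5 -2
3 -3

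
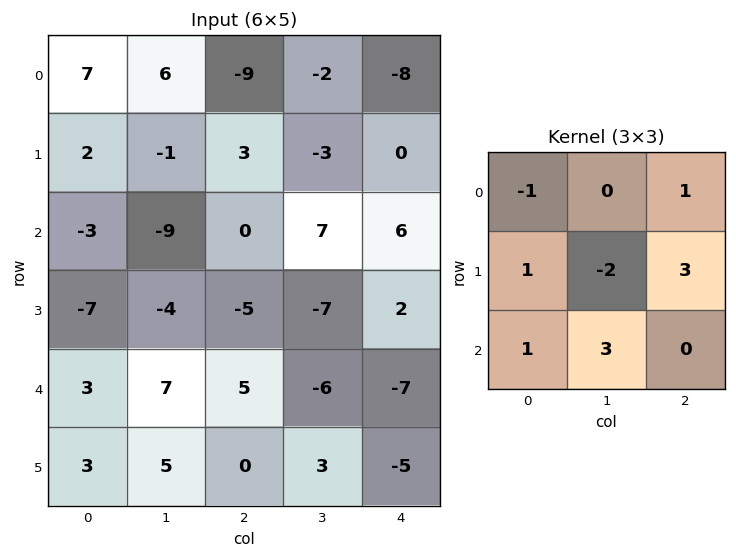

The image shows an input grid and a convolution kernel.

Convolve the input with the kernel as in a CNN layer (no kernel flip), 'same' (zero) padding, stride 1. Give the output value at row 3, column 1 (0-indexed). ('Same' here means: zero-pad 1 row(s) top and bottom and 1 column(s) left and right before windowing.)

13

The receptive field on the zero-padded input at this output position is [-3 -9 0 / -7 -4 -5 / 3 7 5]. Elementwise product with the kernel and sum: -3·-1 + 0·1 + -7·1 + -4·-2 + -5·3 + 3·1 + 7·3.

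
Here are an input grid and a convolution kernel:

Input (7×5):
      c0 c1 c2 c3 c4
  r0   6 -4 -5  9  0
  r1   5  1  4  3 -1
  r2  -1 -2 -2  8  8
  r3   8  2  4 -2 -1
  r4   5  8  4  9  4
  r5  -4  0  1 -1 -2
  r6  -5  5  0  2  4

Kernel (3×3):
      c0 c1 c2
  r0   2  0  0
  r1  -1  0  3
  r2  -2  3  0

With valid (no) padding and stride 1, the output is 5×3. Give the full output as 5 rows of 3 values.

15 -2 11
-5 36 20
16 -16 8
31 26 11
42 3 7

Output[0,0]: The receptive field on the input at this output position is [6 -4 -5 / 5 1 4 / -1 -2 -2]. Elementwise product with the kernel and sum: 6·2 + 5·-1 + 4·3 + -1·-2 + -2·3.
Output[0,1]: The receptive field on the input at this output position is [-4 -5 9 / 1 4 3 / -2 -2 8]. Elementwise product with the kernel and sum: -4·2 + 1·-1 + 3·3 + -2·-2 + -2·3.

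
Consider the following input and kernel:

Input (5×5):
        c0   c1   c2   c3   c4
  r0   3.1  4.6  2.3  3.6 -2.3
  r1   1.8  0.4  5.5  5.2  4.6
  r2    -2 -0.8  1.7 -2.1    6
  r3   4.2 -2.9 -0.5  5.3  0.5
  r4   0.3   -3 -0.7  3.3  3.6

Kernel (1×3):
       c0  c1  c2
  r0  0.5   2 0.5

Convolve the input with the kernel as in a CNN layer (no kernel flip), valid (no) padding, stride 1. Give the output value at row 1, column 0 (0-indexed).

The receptive field on the input at this output position is [1.8 0.4 5.5]. Elementwise product with the kernel and sum: 1.8·0.5 + 0.4·2 + 5.5·0.5.

4.45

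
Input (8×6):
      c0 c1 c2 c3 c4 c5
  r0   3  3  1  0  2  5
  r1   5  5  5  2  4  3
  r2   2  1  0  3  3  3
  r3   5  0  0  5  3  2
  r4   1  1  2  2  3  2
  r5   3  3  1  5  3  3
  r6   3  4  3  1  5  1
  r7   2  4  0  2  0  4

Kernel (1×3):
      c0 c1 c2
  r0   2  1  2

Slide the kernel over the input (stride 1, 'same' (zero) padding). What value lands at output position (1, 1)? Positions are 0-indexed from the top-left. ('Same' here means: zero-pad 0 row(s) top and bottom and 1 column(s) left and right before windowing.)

25

The receptive field on the zero-padded input at this output position is [5 5 5]. Elementwise product with the kernel and sum: 5·2 + 5·1 + 5·2.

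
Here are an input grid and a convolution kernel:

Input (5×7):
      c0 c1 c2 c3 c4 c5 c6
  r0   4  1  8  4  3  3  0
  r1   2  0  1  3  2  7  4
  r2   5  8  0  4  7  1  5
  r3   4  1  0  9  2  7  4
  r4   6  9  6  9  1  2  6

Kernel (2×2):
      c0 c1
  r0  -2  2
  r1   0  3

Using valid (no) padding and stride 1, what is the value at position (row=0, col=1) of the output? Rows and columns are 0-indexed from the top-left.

The receptive field on the input at this output position is [1 8 / 0 1]. Elementwise product with the kernel and sum: 1·-2 + 8·2 + 1·3.

17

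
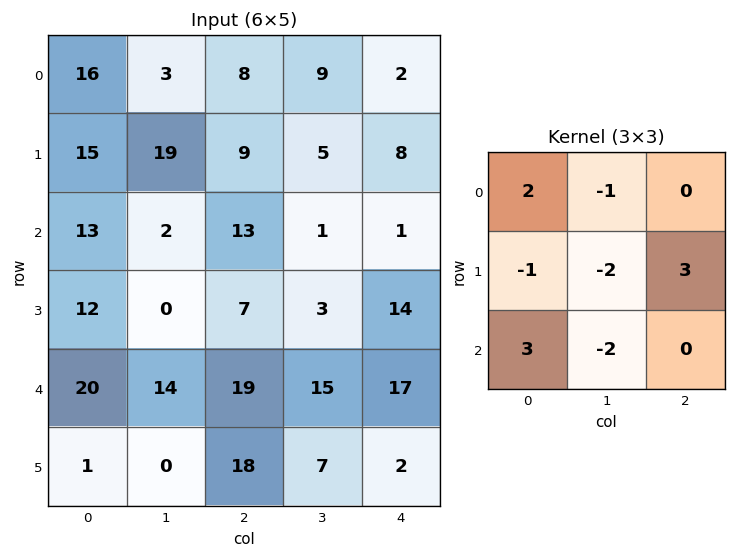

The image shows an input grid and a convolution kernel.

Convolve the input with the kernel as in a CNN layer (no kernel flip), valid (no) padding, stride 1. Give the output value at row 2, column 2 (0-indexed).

81

The receptive field on the input at this output position is [13 1 1 / 7 3 14 / 19 15 17]. Elementwise product with the kernel and sum: 13·2 + 1·-1 + 7·-1 + 3·-2 + 14·3 + 19·3 + 15·-2.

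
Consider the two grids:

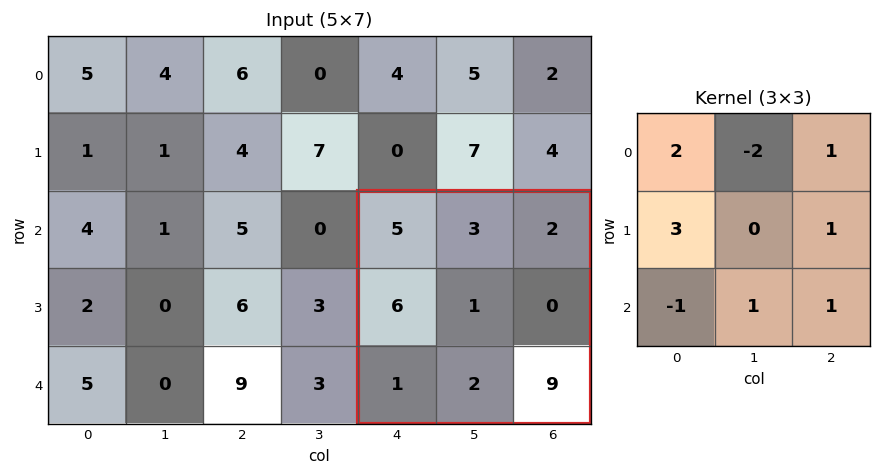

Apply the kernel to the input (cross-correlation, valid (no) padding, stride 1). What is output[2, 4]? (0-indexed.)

34

The receptive field on the input at this output position is [5 3 2 / 6 1 0 / 1 2 9]. Elementwise product with the kernel and sum: 5·2 + 3·-2 + 2·1 + 6·3 + 0·1 + 1·-1 + 2·1 + 9·1.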